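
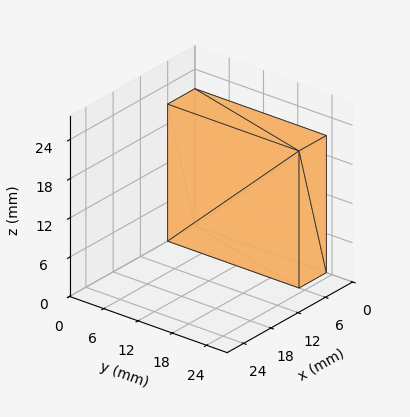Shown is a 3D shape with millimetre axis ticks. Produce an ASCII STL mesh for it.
Reading the render: the shape is a rectangular box, roughly 6 × 23 mm footprint and 21 mm tall (dimensions read to the nearest mm from the axis ticks). For the STL, each face is triangulated and given an outward normal.

solid part
  facet normal 0.0000 0.0000 -1.0000
    outer loop
      vertex 6.0 23.0 0.0
      vertex 6.0 0.0 0.0
      vertex 0.0 0.0 0.0
    endloop
  endfacet
  facet normal 0.0000 0.0000 -1.0000
    outer loop
      vertex 0.0 23.0 0.0
      vertex 6.0 23.0 0.0
      vertex 0.0 0.0 0.0
    endloop
  endfacet
  facet normal 0.0000 0.0000 1.0000
    outer loop
      vertex 0.0 0.0 21.0
      vertex 6.0 0.0 21.0
      vertex 6.0 23.0 21.0
    endloop
  endfacet
  facet normal 0.0000 0.0000 1.0000
    outer loop
      vertex 0.0 0.0 21.0
      vertex 6.0 23.0 21.0
      vertex 0.0 23.0 21.0
    endloop
  endfacet
  facet normal 0.0000 -1.0000 0.0000
    outer loop
      vertex 0.0 0.0 0.0
      vertex 6.0 0.0 0.0
      vertex 6.0 0.0 21.0
    endloop
  endfacet
  facet normal 0.0000 -1.0000 0.0000
    outer loop
      vertex 0.0 0.0 0.0
      vertex 6.0 0.0 21.0
      vertex 0.0 0.0 21.0
    endloop
  endfacet
  facet normal 0.0000 1.0000 0.0000
    outer loop
      vertex 6.0 23.0 21.0
      vertex 6.0 23.0 0.0
      vertex 0.0 23.0 0.0
    endloop
  endfacet
  facet normal 0.0000 1.0000 0.0000
    outer loop
      vertex 0.0 23.0 21.0
      vertex 6.0 23.0 21.0
      vertex 0.0 23.0 0.0
    endloop
  endfacet
  facet normal -1.0000 0.0000 0.0000
    outer loop
      vertex 0.0 23.0 21.0
      vertex 0.0 23.0 0.0
      vertex 0.0 0.0 0.0
    endloop
  endfacet
  facet normal -1.0000 0.0000 0.0000
    outer loop
      vertex 0.0 0.0 21.0
      vertex 0.0 23.0 21.0
      vertex 0.0 0.0 0.0
    endloop
  endfacet
  facet normal 1.0000 0.0000 0.0000
    outer loop
      vertex 6.0 0.0 0.0
      vertex 6.0 23.0 0.0
      vertex 6.0 23.0 21.0
    endloop
  endfacet
  facet normal 1.0000 0.0000 0.0000
    outer loop
      vertex 6.0 0.0 0.0
      vertex 6.0 23.0 21.0
      vertex 6.0 0.0 21.0
    endloop
  endfacet
endsolid part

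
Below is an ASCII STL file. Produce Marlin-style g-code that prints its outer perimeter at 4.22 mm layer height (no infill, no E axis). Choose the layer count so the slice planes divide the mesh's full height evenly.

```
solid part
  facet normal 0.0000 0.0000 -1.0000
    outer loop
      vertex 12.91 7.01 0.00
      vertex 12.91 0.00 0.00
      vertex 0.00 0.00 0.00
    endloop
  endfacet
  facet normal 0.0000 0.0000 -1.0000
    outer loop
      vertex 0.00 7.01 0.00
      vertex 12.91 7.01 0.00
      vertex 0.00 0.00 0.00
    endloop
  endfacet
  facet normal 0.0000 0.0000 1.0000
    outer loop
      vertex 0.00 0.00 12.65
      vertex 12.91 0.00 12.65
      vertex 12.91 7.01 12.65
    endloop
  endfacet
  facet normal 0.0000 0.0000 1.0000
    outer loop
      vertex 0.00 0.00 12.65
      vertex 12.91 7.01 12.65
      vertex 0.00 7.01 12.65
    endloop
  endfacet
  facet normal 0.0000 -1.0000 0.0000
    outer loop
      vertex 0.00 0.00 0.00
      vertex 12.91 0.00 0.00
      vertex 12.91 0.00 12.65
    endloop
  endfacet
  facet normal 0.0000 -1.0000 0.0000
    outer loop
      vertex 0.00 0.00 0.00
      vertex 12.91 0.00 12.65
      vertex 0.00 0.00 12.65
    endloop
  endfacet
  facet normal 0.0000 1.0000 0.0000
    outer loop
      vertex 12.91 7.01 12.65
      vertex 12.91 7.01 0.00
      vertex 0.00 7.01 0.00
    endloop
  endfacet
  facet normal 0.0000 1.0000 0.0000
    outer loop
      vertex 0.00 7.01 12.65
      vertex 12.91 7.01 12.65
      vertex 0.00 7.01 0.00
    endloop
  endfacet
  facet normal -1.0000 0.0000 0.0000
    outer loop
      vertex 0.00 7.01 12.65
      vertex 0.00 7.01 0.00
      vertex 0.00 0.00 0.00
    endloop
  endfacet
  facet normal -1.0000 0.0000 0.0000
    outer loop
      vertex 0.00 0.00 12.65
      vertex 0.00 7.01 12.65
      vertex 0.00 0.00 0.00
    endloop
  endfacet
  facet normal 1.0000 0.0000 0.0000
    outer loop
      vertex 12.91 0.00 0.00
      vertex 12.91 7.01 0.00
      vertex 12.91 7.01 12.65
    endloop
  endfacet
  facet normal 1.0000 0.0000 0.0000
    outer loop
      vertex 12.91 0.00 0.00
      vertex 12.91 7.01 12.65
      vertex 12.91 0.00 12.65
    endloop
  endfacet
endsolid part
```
; perimeter-only toolpath
G21 ; units = mm
G90 ; absolute positioning
G28 ; home
; layer 1
G0 Z4.22
G0 X0.00 Y0.00
G1 X12.91 Y0.00
G1 X12.91 Y7.01
G1 X0.00 Y7.01
G1 X0.00 Y0.00
; layer 2
G0 Z8.43
G0 X0.00 Y0.00
G1 X12.91 Y0.00
G1 X12.91 Y7.01
G1 X0.00 Y7.01
G1 X0.00 Y0.00
; layer 3
G0 Z12.65
G0 X0.00 Y0.00
G1 X12.91 Y0.00
G1 X12.91 Y7.01
G1 X0.00 Y7.01
G1 X0.00 Y0.00
M2 ; end

The solid is a rectangular box, roughly 12.9 × 7.01 mm footprint and 12.7 mm tall. Slicing at Δz = 4.22 mm — 3 equal slices spanning the solid's height, so layer i sits at z = i·h/3 — gives 3 non-empty perimeters. Each is a 4-segment closed polygon; G0 lifts to the layer z and rapids to the start vertex, then G1 traces the edges.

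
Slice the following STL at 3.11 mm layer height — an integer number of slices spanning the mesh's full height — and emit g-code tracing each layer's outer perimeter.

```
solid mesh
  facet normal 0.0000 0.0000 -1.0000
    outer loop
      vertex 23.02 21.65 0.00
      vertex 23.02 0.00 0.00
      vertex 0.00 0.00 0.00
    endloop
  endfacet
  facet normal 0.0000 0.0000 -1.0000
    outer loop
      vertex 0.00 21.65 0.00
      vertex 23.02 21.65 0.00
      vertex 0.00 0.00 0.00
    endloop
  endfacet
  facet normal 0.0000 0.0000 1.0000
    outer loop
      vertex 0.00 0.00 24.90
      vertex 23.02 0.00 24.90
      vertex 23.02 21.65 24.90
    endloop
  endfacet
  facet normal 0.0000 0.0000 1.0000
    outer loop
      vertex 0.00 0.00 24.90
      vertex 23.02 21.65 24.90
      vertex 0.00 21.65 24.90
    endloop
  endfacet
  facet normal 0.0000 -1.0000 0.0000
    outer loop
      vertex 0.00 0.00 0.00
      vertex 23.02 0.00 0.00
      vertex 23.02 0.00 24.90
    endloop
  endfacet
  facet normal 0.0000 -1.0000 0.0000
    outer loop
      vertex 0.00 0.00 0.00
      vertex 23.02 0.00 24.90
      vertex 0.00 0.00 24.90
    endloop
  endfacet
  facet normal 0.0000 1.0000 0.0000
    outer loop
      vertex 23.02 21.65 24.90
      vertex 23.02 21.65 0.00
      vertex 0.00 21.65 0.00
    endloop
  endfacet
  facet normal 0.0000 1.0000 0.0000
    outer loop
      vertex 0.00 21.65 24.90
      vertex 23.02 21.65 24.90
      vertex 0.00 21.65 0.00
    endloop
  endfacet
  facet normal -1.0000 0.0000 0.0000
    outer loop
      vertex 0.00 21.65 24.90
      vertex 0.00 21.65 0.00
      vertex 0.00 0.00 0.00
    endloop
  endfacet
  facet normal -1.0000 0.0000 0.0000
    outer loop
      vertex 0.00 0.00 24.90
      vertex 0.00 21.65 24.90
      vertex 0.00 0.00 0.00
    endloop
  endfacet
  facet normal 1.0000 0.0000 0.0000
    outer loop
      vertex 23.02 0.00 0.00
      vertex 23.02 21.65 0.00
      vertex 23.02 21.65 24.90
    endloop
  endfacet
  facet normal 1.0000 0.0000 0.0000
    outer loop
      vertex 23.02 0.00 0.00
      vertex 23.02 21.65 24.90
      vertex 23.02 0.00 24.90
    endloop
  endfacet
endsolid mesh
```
; perimeter-only toolpath
G21 ; units = mm
G90 ; absolute positioning
G28 ; home
; layer 1
G0 Z3.11
G0 X0.00 Y0.00
G1 X23.02 Y0.00
G1 X23.02 Y21.65
G1 X0.00 Y21.65
G1 X0.00 Y0.00
; layer 2
G0 Z6.22
G0 X0.00 Y0.00
G1 X23.02 Y0.00
G1 X23.02 Y21.65
G1 X0.00 Y21.65
G1 X0.00 Y0.00
; layer 3
G0 Z9.34
G0 X0.00 Y0.00
G1 X23.02 Y0.00
G1 X23.02 Y21.65
G1 X0.00 Y21.65
G1 X0.00 Y0.00
; layer 4
G0 Z12.45
G0 X0.00 Y0.00
G1 X23.02 Y0.00
G1 X23.02 Y21.65
G1 X0.00 Y21.65
G1 X0.00 Y0.00
; layer 5
G0 Z15.56
G0 X0.00 Y0.00
G1 X23.02 Y0.00
G1 X23.02 Y21.65
G1 X0.00 Y21.65
G1 X0.00 Y0.00
; layer 6
G0 Z18.67
G0 X0.00 Y0.00
G1 X23.02 Y0.00
G1 X23.02 Y21.65
G1 X0.00 Y21.65
G1 X0.00 Y0.00
; layer 7
G0 Z21.79
G0 X0.00 Y0.00
G1 X23.02 Y0.00
G1 X23.02 Y21.65
G1 X0.00 Y21.65
G1 X0.00 Y0.00
; layer 8
G0 Z24.90
G0 X0.00 Y0.00
G1 X23.02 Y0.00
G1 X23.02 Y21.65
G1 X0.00 Y21.65
G1 X0.00 Y0.00
M2 ; end

The solid is a rectangular box, roughly 23 × 21.6 mm footprint and 24.9 mm tall. Slicing at Δz = 3.11 mm — 8 equal slices spanning the solid's height, so layer i sits at z = i·h/8 — gives 8 non-empty perimeters. Each is a 4-segment closed polygon; G0 lifts to the layer z and rapids to the start vertex, then G1 traces the edges.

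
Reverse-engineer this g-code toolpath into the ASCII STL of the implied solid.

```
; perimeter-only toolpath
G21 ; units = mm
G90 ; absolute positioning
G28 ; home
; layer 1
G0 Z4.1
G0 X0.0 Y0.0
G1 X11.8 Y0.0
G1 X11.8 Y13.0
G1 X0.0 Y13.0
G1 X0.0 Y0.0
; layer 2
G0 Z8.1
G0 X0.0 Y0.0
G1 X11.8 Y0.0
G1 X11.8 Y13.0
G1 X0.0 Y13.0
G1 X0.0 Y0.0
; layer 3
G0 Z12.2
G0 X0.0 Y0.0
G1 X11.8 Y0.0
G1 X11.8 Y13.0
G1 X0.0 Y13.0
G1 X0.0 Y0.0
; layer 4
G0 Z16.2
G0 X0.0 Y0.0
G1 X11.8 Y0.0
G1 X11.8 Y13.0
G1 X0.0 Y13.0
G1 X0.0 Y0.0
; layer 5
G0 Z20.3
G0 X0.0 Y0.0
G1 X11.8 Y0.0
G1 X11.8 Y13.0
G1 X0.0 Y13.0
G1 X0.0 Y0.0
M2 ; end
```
solid part
  facet normal 0.0000 0.0000 -1.0000
    outer loop
      vertex 11.8 13.0 0.0
      vertex 11.8 0.0 0.0
      vertex 0.0 0.0 0.0
    endloop
  endfacet
  facet normal 0.0000 0.0000 -1.0000
    outer loop
      vertex 0.0 13.0 0.0
      vertex 11.8 13.0 0.0
      vertex 0.0 0.0 0.0
    endloop
  endfacet
  facet normal 0.0000 0.0000 1.0000
    outer loop
      vertex 0.0 0.0 20.3
      vertex 11.8 0.0 20.3
      vertex 11.8 13.0 20.3
    endloop
  endfacet
  facet normal 0.0000 0.0000 1.0000
    outer loop
      vertex 0.0 0.0 20.3
      vertex 11.8 13.0 20.3
      vertex 0.0 13.0 20.3
    endloop
  endfacet
  facet normal 0.0000 -1.0000 0.0000
    outer loop
      vertex 0.0 0.0 0.0
      vertex 11.8 0.0 0.0
      vertex 11.8 0.0 20.3
    endloop
  endfacet
  facet normal 0.0000 -1.0000 0.0000
    outer loop
      vertex 0.0 0.0 0.0
      vertex 11.8 0.0 20.3
      vertex 0.0 0.0 20.3
    endloop
  endfacet
  facet normal 0.0000 1.0000 0.0000
    outer loop
      vertex 11.8 13.0 20.3
      vertex 11.8 13.0 0.0
      vertex 0.0 13.0 0.0
    endloop
  endfacet
  facet normal 0.0000 1.0000 0.0000
    outer loop
      vertex 0.0 13.0 20.3
      vertex 11.8 13.0 20.3
      vertex 0.0 13.0 0.0
    endloop
  endfacet
  facet normal -1.0000 0.0000 0.0000
    outer loop
      vertex 0.0 13.0 20.3
      vertex 0.0 13.0 0.0
      vertex 0.0 0.0 0.0
    endloop
  endfacet
  facet normal -1.0000 0.0000 0.0000
    outer loop
      vertex 0.0 0.0 20.3
      vertex 0.0 13.0 20.3
      vertex 0.0 0.0 0.0
    endloop
  endfacet
  facet normal 1.0000 0.0000 0.0000
    outer loop
      vertex 11.8 0.0 0.0
      vertex 11.8 13.0 0.0
      vertex 11.8 13.0 20.3
    endloop
  endfacet
  facet normal 1.0000 0.0000 0.0000
    outer loop
      vertex 11.8 0.0 0.0
      vertex 11.8 13.0 20.3
      vertex 11.8 0.0 20.3
    endloop
  endfacet
endsolid part

The G0 Z moves step by Δz≈4.1 mm. Every layer's G1 loop is the same polygon, so the solid is a straight extrusion of it from z=0 to z≈20.3. Closing with flat bottom and top caps and triangulating gives 12 facets — a rectangular box, roughly 11.8 × 13 mm footprint and 20.3 mm tall.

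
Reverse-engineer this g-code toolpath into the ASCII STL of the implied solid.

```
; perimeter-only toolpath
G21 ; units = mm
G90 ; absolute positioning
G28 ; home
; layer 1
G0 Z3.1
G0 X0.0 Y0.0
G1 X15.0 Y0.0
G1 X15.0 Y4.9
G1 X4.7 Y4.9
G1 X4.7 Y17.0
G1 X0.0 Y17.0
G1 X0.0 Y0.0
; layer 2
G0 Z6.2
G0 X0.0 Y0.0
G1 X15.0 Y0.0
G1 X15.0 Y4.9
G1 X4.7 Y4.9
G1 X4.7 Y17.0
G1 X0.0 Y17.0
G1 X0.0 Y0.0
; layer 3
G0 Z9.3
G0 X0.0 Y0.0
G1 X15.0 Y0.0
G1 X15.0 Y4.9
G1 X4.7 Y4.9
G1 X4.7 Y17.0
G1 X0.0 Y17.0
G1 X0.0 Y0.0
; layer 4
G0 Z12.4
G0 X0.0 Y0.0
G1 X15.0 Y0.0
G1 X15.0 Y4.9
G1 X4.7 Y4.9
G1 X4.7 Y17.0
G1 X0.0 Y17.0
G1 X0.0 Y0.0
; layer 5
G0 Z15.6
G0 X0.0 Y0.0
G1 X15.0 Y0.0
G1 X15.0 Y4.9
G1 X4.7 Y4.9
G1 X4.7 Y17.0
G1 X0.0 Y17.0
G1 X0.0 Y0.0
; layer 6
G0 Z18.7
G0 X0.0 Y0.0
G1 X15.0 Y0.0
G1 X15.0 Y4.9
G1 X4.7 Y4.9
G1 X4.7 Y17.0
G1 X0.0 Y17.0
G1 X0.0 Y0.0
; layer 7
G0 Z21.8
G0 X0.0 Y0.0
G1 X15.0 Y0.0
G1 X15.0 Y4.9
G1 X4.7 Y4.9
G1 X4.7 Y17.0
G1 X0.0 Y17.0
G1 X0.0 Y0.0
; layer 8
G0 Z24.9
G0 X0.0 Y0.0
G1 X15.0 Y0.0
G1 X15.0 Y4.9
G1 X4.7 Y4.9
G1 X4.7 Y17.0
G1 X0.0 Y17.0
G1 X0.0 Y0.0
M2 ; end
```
solid part
  facet normal 0.0000 0.0000 -1.0000
    outer loop
      vertex 15.0 4.9 0.0
      vertex 15.0 0.0 0.0
      vertex 0.0 0.0 0.0
    endloop
  endfacet
  facet normal 0.0000 0.0000 -1.0000
    outer loop
      vertex 4.7 4.9 0.0
      vertex 15.0 4.9 0.0
      vertex 0.0 0.0 0.0
    endloop
  endfacet
  facet normal 0.0000 0.0000 -1.0000
    outer loop
      vertex 4.7 17.0 0.0
      vertex 4.7 4.9 0.0
      vertex 0.0 0.0 0.0
    endloop
  endfacet
  facet normal 0.0000 0.0000 -1.0000
    outer loop
      vertex 0.0 17.0 0.0
      vertex 4.7 17.0 0.0
      vertex 0.0 0.0 0.0
    endloop
  endfacet
  facet normal 0.0000 0.0000 1.0000
    outer loop
      vertex 0.0 0.0 24.9
      vertex 15.0 0.0 24.9
      vertex 15.0 4.9 24.9
    endloop
  endfacet
  facet normal 0.0000 0.0000 1.0000
    outer loop
      vertex 0.0 0.0 24.9
      vertex 15.0 4.9 24.9
      vertex 4.7 4.9 24.9
    endloop
  endfacet
  facet normal 0.0000 0.0000 1.0000
    outer loop
      vertex 0.0 0.0 24.9
      vertex 4.7 4.9 24.9
      vertex 4.7 17.0 24.9
    endloop
  endfacet
  facet normal 0.0000 0.0000 1.0000
    outer loop
      vertex 0.0 0.0 24.9
      vertex 4.7 17.0 24.9
      vertex 0.0 17.0 24.9
    endloop
  endfacet
  facet normal 0.0000 -1.0000 0.0000
    outer loop
      vertex 0.0 0.0 0.0
      vertex 15.0 0.0 0.0
      vertex 15.0 0.0 24.9
    endloop
  endfacet
  facet normal 0.0000 -1.0000 0.0000
    outer loop
      vertex 0.0 0.0 0.0
      vertex 15.0 0.0 24.9
      vertex 0.0 0.0 24.9
    endloop
  endfacet
  facet normal 1.0000 0.0000 0.0000
    outer loop
      vertex 15.0 0.0 0.0
      vertex 15.0 4.9 0.0
      vertex 15.0 4.9 24.9
    endloop
  endfacet
  facet normal 1.0000 0.0000 0.0000
    outer loop
      vertex 15.0 0.0 0.0
      vertex 15.0 4.9 24.9
      vertex 15.0 0.0 24.9
    endloop
  endfacet
  facet normal 0.0000 1.0000 0.0000
    outer loop
      vertex 15.0 4.9 0.0
      vertex 4.7 4.9 0.0
      vertex 4.7 4.9 24.9
    endloop
  endfacet
  facet normal 0.0000 1.0000 0.0000
    outer loop
      vertex 15.0 4.9 0.0
      vertex 4.7 4.9 24.9
      vertex 15.0 4.9 24.9
    endloop
  endfacet
  facet normal 1.0000 0.0000 0.0000
    outer loop
      vertex 4.7 4.9 0.0
      vertex 4.7 17.0 0.0
      vertex 4.7 17.0 24.9
    endloop
  endfacet
  facet normal 1.0000 0.0000 0.0000
    outer loop
      vertex 4.7 4.9 0.0
      vertex 4.7 17.0 24.9
      vertex 4.7 4.9 24.9
    endloop
  endfacet
  facet normal 0.0000 1.0000 0.0000
    outer loop
      vertex 4.7 17.0 0.0
      vertex 0.0 17.0 0.0
      vertex 0.0 17.0 24.9
    endloop
  endfacet
  facet normal 0.0000 1.0000 0.0000
    outer loop
      vertex 4.7 17.0 0.0
      vertex 0.0 17.0 24.9
      vertex 4.7 17.0 24.9
    endloop
  endfacet
  facet normal -1.0000 0.0000 0.0000
    outer loop
      vertex 0.0 17.0 0.0
      vertex 0.0 0.0 0.0
      vertex 0.0 0.0 24.9
    endloop
  endfacet
  facet normal -1.0000 0.0000 0.0000
    outer loop
      vertex 0.0 17.0 0.0
      vertex 0.0 0.0 24.9
      vertex 0.0 17.0 24.9
    endloop
  endfacet
endsolid part

The G0 Z moves step by Δz≈3.1 mm. Every layer's G1 loop is the same polygon, so the solid is a straight extrusion of it from z=0 to z≈24.9. Closing with flat bottom and top caps and triangulating gives 20 facets — an L-shaped prism: outer 15 × 17 mm, arm thicknesses ≈ 4.9 mm (horizontal) and 4.7 mm (vertical), extruded 24.9 mm in z.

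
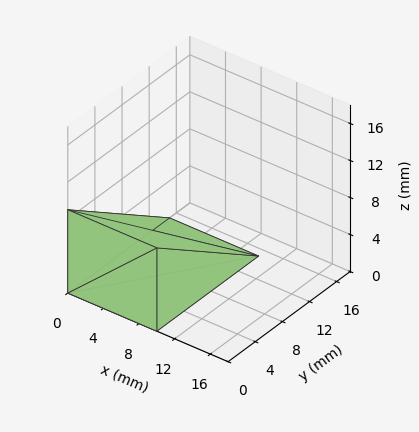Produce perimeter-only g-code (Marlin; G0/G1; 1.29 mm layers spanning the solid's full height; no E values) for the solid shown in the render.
Reading the render: the shape is a wedge (ramp): 10 × 15 mm base, rising to 9 mm along the y=0 edge and sloping linearly to z=0 at y=15 (dimensions read to the nearest mm from the axis ticks). For the g-code, the solid's height is divided into equal slices at the stated Δz and each level perimeter traced with G1 moves after a G0 lift.

; perimeter-only toolpath
G21 ; units = mm
G90 ; absolute positioning
G28 ; home
; layer 1
G0 Z1.29
G0 X0.00 Y0.00
G1 X10.00 Y0.00
G1 X10.00 Y12.86
G1 X0.00 Y12.86
G1 X0.00 Y0.00
; layer 2
G0 Z2.57
G0 X0.00 Y0.00
G1 X10.00 Y0.00
G1 X10.00 Y10.71
G1 X0.00 Y10.71
G1 X0.00 Y0.00
; layer 3
G0 Z3.86
G0 X0.00 Y0.00
G1 X10.00 Y0.00
G1 X10.00 Y8.57
G1 X0.00 Y8.57
G1 X0.00 Y0.00
; layer 4
G0 Z5.14
G0 X0.00 Y0.00
G1 X10.00 Y0.00
G1 X10.00 Y6.43
G1 X0.00 Y6.43
G1 X0.00 Y0.00
; layer 5
G0 Z6.43
G0 X0.00 Y0.00
G1 X10.00 Y0.00
G1 X10.00 Y4.29
G1 X0.00 Y4.29
G1 X0.00 Y0.00
; layer 6
G0 Z7.71
G0 X0.00 Y0.00
G1 X10.00 Y0.00
G1 X10.00 Y2.14
G1 X0.00 Y2.14
G1 X0.00 Y0.00
M2 ; end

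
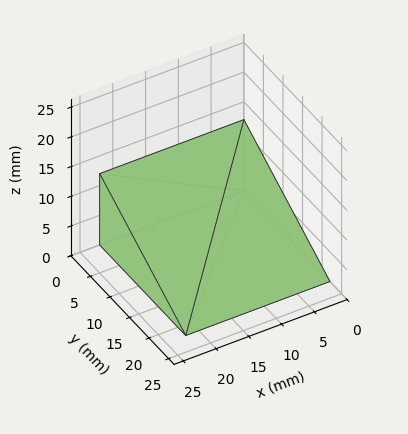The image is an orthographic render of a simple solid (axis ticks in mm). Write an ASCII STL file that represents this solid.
Reading the render: the shape is a wedge (ramp): 22 × 22 mm base, rising to 12 mm along the y=0 edge and sloping linearly to z=0 at y=22 (dimensions read to the nearest mm from the axis ticks). For the STL, each face is triangulated and given an outward normal.

solid part
  facet normal 0.0000 0.0000 -1.0000
    outer loop
      vertex 22.0 22.0 0.0
      vertex 22.0 0.0 0.0
      vertex 0.0 0.0 0.0
    endloop
  endfacet
  facet normal 0.0000 0.0000 -1.0000
    outer loop
      vertex 0.0 22.0 0.0
      vertex 22.0 22.0 0.0
      vertex 0.0 0.0 0.0
    endloop
  endfacet
  facet normal 0.0000 -1.0000 0.0000
    outer loop
      vertex 0.0 0.0 0.0
      vertex 22.0 0.0 0.0
      vertex 22.0 0.0 12.0
    endloop
  endfacet
  facet normal 0.0000 -1.0000 0.0000
    outer loop
      vertex 0.0 0.0 0.0
      vertex 22.0 0.0 12.0
      vertex 0.0 0.0 12.0
    endloop
  endfacet
  facet normal 0.0000 0.4789 0.8779
    outer loop
      vertex 0.0 0.0 12.0
      vertex 22.0 0.0 12.0
      vertex 22.0 22.0 0.0
    endloop
  endfacet
  facet normal 0.0000 0.4789 0.8779
    outer loop
      vertex 0.0 0.0 12.0
      vertex 22.0 22.0 0.0
      vertex 0.0 22.0 0.0
    endloop
  endfacet
  facet normal -1.0000 0.0000 0.0000
    outer loop
      vertex 0.0 0.0 12.0
      vertex 0.0 22.0 0.0
      vertex 0.0 0.0 0.0
    endloop
  endfacet
  facet normal 1.0000 0.0000 0.0000
    outer loop
      vertex 22.0 0.0 0.0
      vertex 22.0 22.0 0.0
      vertex 22.0 0.0 12.0
    endloop
  endfacet
endsolid part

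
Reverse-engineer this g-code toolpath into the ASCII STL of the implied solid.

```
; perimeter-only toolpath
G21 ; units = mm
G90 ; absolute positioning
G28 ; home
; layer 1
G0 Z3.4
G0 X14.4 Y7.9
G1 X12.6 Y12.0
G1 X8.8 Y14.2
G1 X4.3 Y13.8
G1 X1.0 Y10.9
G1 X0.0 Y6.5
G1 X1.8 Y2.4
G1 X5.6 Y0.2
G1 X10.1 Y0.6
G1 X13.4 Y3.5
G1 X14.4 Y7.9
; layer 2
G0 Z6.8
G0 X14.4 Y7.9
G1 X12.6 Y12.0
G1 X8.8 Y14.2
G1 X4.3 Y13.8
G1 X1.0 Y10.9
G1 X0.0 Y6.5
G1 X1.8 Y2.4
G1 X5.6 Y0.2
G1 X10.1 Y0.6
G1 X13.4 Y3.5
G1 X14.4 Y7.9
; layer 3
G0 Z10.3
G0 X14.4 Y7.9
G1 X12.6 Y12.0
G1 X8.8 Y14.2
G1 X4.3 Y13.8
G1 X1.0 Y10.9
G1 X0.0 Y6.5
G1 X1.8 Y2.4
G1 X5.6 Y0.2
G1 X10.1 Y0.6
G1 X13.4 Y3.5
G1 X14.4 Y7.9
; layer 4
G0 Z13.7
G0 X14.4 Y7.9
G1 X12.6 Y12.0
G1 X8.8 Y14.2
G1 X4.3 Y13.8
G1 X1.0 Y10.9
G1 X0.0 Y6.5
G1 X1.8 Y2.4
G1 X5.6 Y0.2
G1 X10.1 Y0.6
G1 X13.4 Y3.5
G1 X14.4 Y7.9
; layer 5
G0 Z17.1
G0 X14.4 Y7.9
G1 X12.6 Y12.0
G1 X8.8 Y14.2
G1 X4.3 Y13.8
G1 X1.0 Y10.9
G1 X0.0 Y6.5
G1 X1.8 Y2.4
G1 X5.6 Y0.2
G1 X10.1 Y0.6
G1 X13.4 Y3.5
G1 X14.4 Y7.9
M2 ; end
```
solid part
  facet normal 0.0000 0.0000 -1.0000
    outer loop
      vertex 8.8 14.2 0.0
      vertex 12.6 12.0 0.0
      vertex 14.4 7.9 0.0
    endloop
  endfacet
  facet normal 0.0000 0.0000 -1.0000
    outer loop
      vertex 4.3 13.8 0.0
      vertex 8.8 14.2 0.0
      vertex 14.4 7.9 0.0
    endloop
  endfacet
  facet normal 0.0000 0.0000 -1.0000
    outer loop
      vertex 1.0 10.9 0.0
      vertex 4.3 13.8 0.0
      vertex 14.4 7.9 0.0
    endloop
  endfacet
  facet normal 0.0000 0.0000 -1.0000
    outer loop
      vertex 0.0 6.5 0.0
      vertex 1.0 10.9 0.0
      vertex 14.4 7.9 0.0
    endloop
  endfacet
  facet normal 0.0000 0.0000 -1.0000
    outer loop
      vertex 1.8 2.4 0.0
      vertex 0.0 6.5 0.0
      vertex 14.4 7.9 0.0
    endloop
  endfacet
  facet normal 0.0000 0.0000 -1.0000
    outer loop
      vertex 5.6 0.2 0.0
      vertex 1.8 2.4 0.0
      vertex 14.4 7.9 0.0
    endloop
  endfacet
  facet normal 0.0000 0.0000 -1.0000
    outer loop
      vertex 10.1 0.6 0.0
      vertex 5.6 0.2 0.0
      vertex 14.4 7.9 0.0
    endloop
  endfacet
  facet normal 0.0000 0.0000 -1.0000
    outer loop
      vertex 13.4 3.5 0.0
      vertex 10.1 0.6 0.0
      vertex 14.4 7.9 0.0
    endloop
  endfacet
  facet normal 0.0000 0.0000 1.0000
    outer loop
      vertex 14.4 7.9 17.1
      vertex 12.6 12.0 17.1
      vertex 8.8 14.2 17.1
    endloop
  endfacet
  facet normal 0.0000 0.0000 1.0000
    outer loop
      vertex 14.4 7.9 17.1
      vertex 8.8 14.2 17.1
      vertex 4.3 13.8 17.1
    endloop
  endfacet
  facet normal 0.0000 0.0000 1.0000
    outer loop
      vertex 14.4 7.9 17.1
      vertex 4.3 13.8 17.1
      vertex 1.0 10.9 17.1
    endloop
  endfacet
  facet normal 0.0000 0.0000 1.0000
    outer loop
      vertex 14.4 7.9 17.1
      vertex 1.0 10.9 17.1
      vertex 0.0 6.5 17.1
    endloop
  endfacet
  facet normal 0.0000 0.0000 1.0000
    outer loop
      vertex 14.4 7.9 17.1
      vertex 0.0 6.5 17.1
      vertex 1.8 2.4 17.1
    endloop
  endfacet
  facet normal 0.0000 0.0000 1.0000
    outer loop
      vertex 14.4 7.9 17.1
      vertex 1.8 2.4 17.1
      vertex 5.6 0.2 17.1
    endloop
  endfacet
  facet normal 0.0000 0.0000 1.0000
    outer loop
      vertex 14.4 7.9 17.1
      vertex 5.6 0.2 17.1
      vertex 10.1 0.6 17.1
    endloop
  endfacet
  facet normal 0.0000 0.0000 1.0000
    outer loop
      vertex 14.4 7.9 17.1
      vertex 10.1 0.6 17.1
      vertex 13.4 3.5 17.1
    endloop
  endfacet
  facet normal 0.9156 0.4020 0.0000
    outer loop
      vertex 14.4 7.9 0.0
      vertex 12.6 12.0 0.0
      vertex 12.6 12.0 17.1
    endloop
  endfacet
  facet normal 0.9156 0.4020 0.0000
    outer loop
      vertex 14.4 7.9 0.0
      vertex 12.6 12.0 17.1
      vertex 14.4 7.9 17.1
    endloop
  endfacet
  facet normal 0.5010 0.8654 0.0000
    outer loop
      vertex 12.6 12.0 0.0
      vertex 8.8 14.2 0.0
      vertex 8.8 14.2 17.1
    endloop
  endfacet
  facet normal 0.5010 0.8654 0.0000
    outer loop
      vertex 12.6 12.0 0.0
      vertex 8.8 14.2 17.1
      vertex 12.6 12.0 17.1
    endloop
  endfacet
  facet normal -0.0885 0.9961 0.0000
    outer loop
      vertex 8.8 14.2 0.0
      vertex 4.3 13.8 0.0
      vertex 4.3 13.8 17.1
    endloop
  endfacet
  facet normal -0.0885 0.9961 0.0000
    outer loop
      vertex 8.8 14.2 0.0
      vertex 4.3 13.8 17.1
      vertex 8.8 14.2 17.1
    endloop
  endfacet
  facet normal -0.6601 0.7512 0.0000
    outer loop
      vertex 4.3 13.8 0.0
      vertex 1.0 10.9 0.0
      vertex 1.0 10.9 17.1
    endloop
  endfacet
  facet normal -0.6601 0.7512 0.0000
    outer loop
      vertex 4.3 13.8 0.0
      vertex 1.0 10.9 17.1
      vertex 4.3 13.8 17.1
    endloop
  endfacet
  facet normal -0.9751 0.2216 0.0000
    outer loop
      vertex 1.0 10.9 0.0
      vertex 0.0 6.5 0.0
      vertex 0.0 6.5 17.1
    endloop
  endfacet
  facet normal -0.9751 0.2216 0.0000
    outer loop
      vertex 1.0 10.9 0.0
      vertex 0.0 6.5 17.1
      vertex 1.0 10.9 17.1
    endloop
  endfacet
  facet normal -0.9156 -0.4020 0.0000
    outer loop
      vertex 0.0 6.5 0.0
      vertex 1.8 2.4 0.0
      vertex 1.8 2.4 17.1
    endloop
  endfacet
  facet normal -0.9156 -0.4020 0.0000
    outer loop
      vertex 0.0 6.5 0.0
      vertex 1.8 2.4 17.1
      vertex 0.0 6.5 17.1
    endloop
  endfacet
  facet normal -0.5010 -0.8654 0.0000
    outer loop
      vertex 1.8 2.4 0.0
      vertex 5.6 0.2 0.0
      vertex 5.6 0.2 17.1
    endloop
  endfacet
  facet normal -0.5010 -0.8654 0.0000
    outer loop
      vertex 1.8 2.4 0.0
      vertex 5.6 0.2 17.1
      vertex 1.8 2.4 17.1
    endloop
  endfacet
  facet normal 0.0885 -0.9961 0.0000
    outer loop
      vertex 5.6 0.2 0.0
      vertex 10.1 0.6 0.0
      vertex 10.1 0.6 17.1
    endloop
  endfacet
  facet normal 0.0885 -0.9961 0.0000
    outer loop
      vertex 5.6 0.2 0.0
      vertex 10.1 0.6 17.1
      vertex 5.6 0.2 17.1
    endloop
  endfacet
  facet normal 0.6601 -0.7512 0.0000
    outer loop
      vertex 10.1 0.6 0.0
      vertex 13.4 3.5 0.0
      vertex 13.4 3.5 17.1
    endloop
  endfacet
  facet normal 0.6601 -0.7512 0.0000
    outer loop
      vertex 10.1 0.6 0.0
      vertex 13.4 3.5 17.1
      vertex 10.1 0.6 17.1
    endloop
  endfacet
  facet normal 0.9751 -0.2216 0.0000
    outer loop
      vertex 13.4 3.5 0.0
      vertex 14.4 7.9 0.0
      vertex 14.4 7.9 17.1
    endloop
  endfacet
  facet normal 0.9751 -0.2216 0.0000
    outer loop
      vertex 13.4 3.5 0.0
      vertex 14.4 7.9 17.1
      vertex 13.4 3.5 17.1
    endloop
  endfacet
endsolid part

The G0 Z moves step by Δz≈3.4 mm. Every layer's G1 loop is the same polygon, so the solid is a straight extrusion of it from z=0 to z≈17.1. Closing with flat bottom and top caps and triangulating gives 36 facets — a regular 10-sided prism (a cylinder approximated with 10 flat sides), circumscribed radius ≈ 7.2 mm, height ≈ 17.1 mm.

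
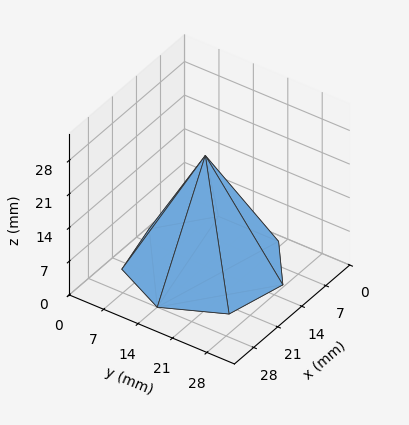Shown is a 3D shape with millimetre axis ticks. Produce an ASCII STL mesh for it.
Reading the render: the shape is a regular 7-sided pyramid, base circumscribed radius ≈ 14 mm, apex at z ≈ 23 mm (dimensions read to the nearest mm from the axis ticks). For the STL, each face is triangulated and given an outward normal.

solid part
  facet normal 0.0000 0.0000 -1.0000
    outer loop
      vertex 10.9 27.6 0.0
      vertex 22.7 24.9 0.0
      vertex 28.0 14.0 0.0
    endloop
  endfacet
  facet normal 0.0000 0.0000 -1.0000
    outer loop
      vertex 1.4 20.1 0.0
      vertex 10.9 27.6 0.0
      vertex 28.0 14.0 0.0
    endloop
  endfacet
  facet normal 0.0000 0.0000 -1.0000
    outer loop
      vertex 1.4 7.9 0.0
      vertex 1.4 20.1 0.0
      vertex 28.0 14.0 0.0
    endloop
  endfacet
  facet normal 0.0000 0.0000 -1.0000
    outer loop
      vertex 10.9 0.4 0.0
      vertex 1.4 7.9 0.0
      vertex 28.0 14.0 0.0
    endloop
  endfacet
  facet normal 0.0000 0.0000 -1.0000
    outer loop
      vertex 22.7 3.1 0.0
      vertex 10.9 0.4 0.0
      vertex 28.0 14.0 0.0
    endloop
  endfacet
  facet normal 0.7889 0.3836 0.4802
    outer loop
      vertex 28.0 14.0 0.0
      vertex 22.7 24.9 0.0
      vertex 14.0 14.0 23.0
    endloop
  endfacet
  facet normal 0.1957 0.8555 0.4795
    outer loop
      vertex 22.7 24.9 0.0
      vertex 10.9 27.6 0.0
      vertex 14.0 14.0 23.0
    endloop
  endfacet
  facet normal -0.5435 0.6884 0.4803
    outer loop
      vertex 10.9 27.6 0.0
      vertex 1.4 20.1 0.0
      vertex 14.0 14.0 23.0
    endloop
  endfacet
  facet normal -0.8770 0.0000 0.4805
    outer loop
      vertex 1.4 20.1 0.0
      vertex 1.4 7.9 0.0
      vertex 14.0 14.0 23.0
    endloop
  endfacet
  facet normal -0.5435 -0.6884 0.4803
    outer loop
      vertex 1.4 7.9 0.0
      vertex 10.9 0.4 0.0
      vertex 14.0 14.0 23.0
    endloop
  endfacet
  facet normal 0.1957 -0.8555 0.4795
    outer loop
      vertex 10.9 0.4 0.0
      vertex 22.7 3.1 0.0
      vertex 14.0 14.0 23.0
    endloop
  endfacet
  facet normal 0.7889 -0.3836 0.4802
    outer loop
      vertex 22.7 3.1 0.0
      vertex 28.0 14.0 0.0
      vertex 14.0 14.0 23.0
    endloop
  endfacet
endsolid part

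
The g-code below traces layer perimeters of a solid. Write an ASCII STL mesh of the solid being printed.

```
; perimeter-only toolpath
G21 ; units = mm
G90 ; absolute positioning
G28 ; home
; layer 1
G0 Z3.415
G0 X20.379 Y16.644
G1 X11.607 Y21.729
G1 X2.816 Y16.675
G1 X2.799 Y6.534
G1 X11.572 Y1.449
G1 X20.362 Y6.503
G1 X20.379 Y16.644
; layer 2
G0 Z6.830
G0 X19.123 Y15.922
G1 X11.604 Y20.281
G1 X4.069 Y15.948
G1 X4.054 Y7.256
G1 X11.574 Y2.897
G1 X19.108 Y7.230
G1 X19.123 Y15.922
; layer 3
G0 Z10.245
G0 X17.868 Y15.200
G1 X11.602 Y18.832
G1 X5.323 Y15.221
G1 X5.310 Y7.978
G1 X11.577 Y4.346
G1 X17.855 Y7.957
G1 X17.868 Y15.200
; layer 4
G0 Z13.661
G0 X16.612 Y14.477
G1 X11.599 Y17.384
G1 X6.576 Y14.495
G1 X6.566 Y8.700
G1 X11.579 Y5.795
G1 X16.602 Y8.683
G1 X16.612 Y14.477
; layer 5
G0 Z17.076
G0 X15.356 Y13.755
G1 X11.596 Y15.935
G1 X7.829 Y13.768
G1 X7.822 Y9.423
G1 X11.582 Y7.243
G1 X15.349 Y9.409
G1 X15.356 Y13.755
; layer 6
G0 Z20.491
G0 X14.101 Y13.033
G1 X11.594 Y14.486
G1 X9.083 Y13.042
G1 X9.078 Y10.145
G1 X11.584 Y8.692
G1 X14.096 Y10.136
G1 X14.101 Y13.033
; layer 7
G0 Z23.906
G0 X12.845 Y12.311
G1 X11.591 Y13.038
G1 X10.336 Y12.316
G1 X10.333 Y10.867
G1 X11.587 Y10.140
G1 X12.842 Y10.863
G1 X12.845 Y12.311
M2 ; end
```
solid part
  facet normal 0.0000 0.0000 -1.0000
    outer loop
      vertex 1.563 17.401 0.000
      vertex 11.609 23.178 0.000
      vertex 21.635 17.366 0.000
    endloop
  endfacet
  facet normal 0.0000 0.0000 -1.0000
    outer loop
      vertex 1.543 5.812 0.000
      vertex 1.563 17.401 0.000
      vertex 21.635 17.366 0.000
    endloop
  endfacet
  facet normal 0.0000 0.0000 -1.0000
    outer loop
      vertex 11.569 0.000 0.000
      vertex 1.543 5.812 0.000
      vertex 21.635 17.366 0.000
    endloop
  endfacet
  facet normal 0.0000 0.0000 -1.0000
    outer loop
      vertex 21.615 5.777 0.000
      vertex 11.569 0.000 0.000
      vertex 21.635 17.366 0.000
    endloop
  endfacet
  facet normal 0.4708 0.8121 0.3448
    outer loop
      vertex 21.635 17.366 0.000
      vertex 11.609 23.178 0.000
      vertex 11.589 11.589 27.321
    endloop
  endfacet
  facet normal -0.4679 0.8137 0.3448
    outer loop
      vertex 11.609 23.178 0.000
      vertex 1.563 17.401 0.000
      vertex 11.589 11.589 27.321
    endloop
  endfacet
  facet normal -0.9387 0.0016 0.3448
    outer loop
      vertex 1.563 17.401 0.000
      vertex 1.543 5.812 0.000
      vertex 11.589 11.589 27.321
    endloop
  endfacet
  facet normal -0.4708 -0.8121 0.3448
    outer loop
      vertex 1.543 5.812 0.000
      vertex 11.569 0.000 0.000
      vertex 11.589 11.589 27.321
    endloop
  endfacet
  facet normal 0.4679 -0.8137 0.3448
    outer loop
      vertex 11.569 0.000 0.000
      vertex 21.615 5.777 0.000
      vertex 11.589 11.589 27.321
    endloop
  endfacet
  facet normal 0.9387 -0.0016 0.3448
    outer loop
      vertex 21.615 5.777 0.000
      vertex 21.635 17.366 0.000
      vertex 11.589 11.589 27.321
    endloop
  endfacet
endsolid part

The G0 Z moves step by Δz≈3.415 mm. The G1 loops shrink linearly with z, so the solid tapers from its base footprint up to z≈27.3. Closing with a flat bottom cap and the tapered top and triangulating gives 10 facets — a regular 6-sided pyramid, base circumscribed radius ≈ 11.6 mm, apex at z ≈ 27.3 mm.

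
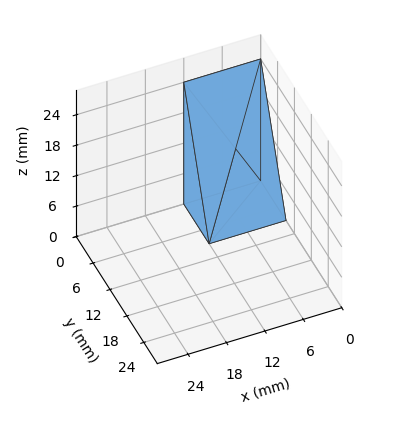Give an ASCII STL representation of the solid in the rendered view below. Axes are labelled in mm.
Reading the render: the shape is a wedge (ramp): 12 × 9 mm base, rising to 24 mm along the y=0 edge and sloping linearly to z=0 at y=9 (dimensions read to the nearest mm from the axis ticks). For the STL, each face is triangulated and given an outward normal.

solid part
  facet normal 0.0000 0.0000 -1.0000
    outer loop
      vertex 12.0 9.0 0.0
      vertex 12.0 0.0 0.0
      vertex 0.0 0.0 0.0
    endloop
  endfacet
  facet normal 0.0000 0.0000 -1.0000
    outer loop
      vertex 0.0 9.0 0.0
      vertex 12.0 9.0 0.0
      vertex 0.0 0.0 0.0
    endloop
  endfacet
  facet normal 0.0000 -1.0000 0.0000
    outer loop
      vertex 0.0 0.0 0.0
      vertex 12.0 0.0 0.0
      vertex 12.0 0.0 24.0
    endloop
  endfacet
  facet normal 0.0000 -1.0000 0.0000
    outer loop
      vertex 0.0 0.0 0.0
      vertex 12.0 0.0 24.0
      vertex 0.0 0.0 24.0
    endloop
  endfacet
  facet normal 0.0000 0.9363 0.3511
    outer loop
      vertex 0.0 0.0 24.0
      vertex 12.0 0.0 24.0
      vertex 12.0 9.0 0.0
    endloop
  endfacet
  facet normal 0.0000 0.9363 0.3511
    outer loop
      vertex 0.0 0.0 24.0
      vertex 12.0 9.0 0.0
      vertex 0.0 9.0 0.0
    endloop
  endfacet
  facet normal -1.0000 0.0000 0.0000
    outer loop
      vertex 0.0 0.0 24.0
      vertex 0.0 9.0 0.0
      vertex 0.0 0.0 0.0
    endloop
  endfacet
  facet normal 1.0000 0.0000 0.0000
    outer loop
      vertex 12.0 0.0 0.0
      vertex 12.0 9.0 0.0
      vertex 12.0 0.0 24.0
    endloop
  endfacet
endsolid part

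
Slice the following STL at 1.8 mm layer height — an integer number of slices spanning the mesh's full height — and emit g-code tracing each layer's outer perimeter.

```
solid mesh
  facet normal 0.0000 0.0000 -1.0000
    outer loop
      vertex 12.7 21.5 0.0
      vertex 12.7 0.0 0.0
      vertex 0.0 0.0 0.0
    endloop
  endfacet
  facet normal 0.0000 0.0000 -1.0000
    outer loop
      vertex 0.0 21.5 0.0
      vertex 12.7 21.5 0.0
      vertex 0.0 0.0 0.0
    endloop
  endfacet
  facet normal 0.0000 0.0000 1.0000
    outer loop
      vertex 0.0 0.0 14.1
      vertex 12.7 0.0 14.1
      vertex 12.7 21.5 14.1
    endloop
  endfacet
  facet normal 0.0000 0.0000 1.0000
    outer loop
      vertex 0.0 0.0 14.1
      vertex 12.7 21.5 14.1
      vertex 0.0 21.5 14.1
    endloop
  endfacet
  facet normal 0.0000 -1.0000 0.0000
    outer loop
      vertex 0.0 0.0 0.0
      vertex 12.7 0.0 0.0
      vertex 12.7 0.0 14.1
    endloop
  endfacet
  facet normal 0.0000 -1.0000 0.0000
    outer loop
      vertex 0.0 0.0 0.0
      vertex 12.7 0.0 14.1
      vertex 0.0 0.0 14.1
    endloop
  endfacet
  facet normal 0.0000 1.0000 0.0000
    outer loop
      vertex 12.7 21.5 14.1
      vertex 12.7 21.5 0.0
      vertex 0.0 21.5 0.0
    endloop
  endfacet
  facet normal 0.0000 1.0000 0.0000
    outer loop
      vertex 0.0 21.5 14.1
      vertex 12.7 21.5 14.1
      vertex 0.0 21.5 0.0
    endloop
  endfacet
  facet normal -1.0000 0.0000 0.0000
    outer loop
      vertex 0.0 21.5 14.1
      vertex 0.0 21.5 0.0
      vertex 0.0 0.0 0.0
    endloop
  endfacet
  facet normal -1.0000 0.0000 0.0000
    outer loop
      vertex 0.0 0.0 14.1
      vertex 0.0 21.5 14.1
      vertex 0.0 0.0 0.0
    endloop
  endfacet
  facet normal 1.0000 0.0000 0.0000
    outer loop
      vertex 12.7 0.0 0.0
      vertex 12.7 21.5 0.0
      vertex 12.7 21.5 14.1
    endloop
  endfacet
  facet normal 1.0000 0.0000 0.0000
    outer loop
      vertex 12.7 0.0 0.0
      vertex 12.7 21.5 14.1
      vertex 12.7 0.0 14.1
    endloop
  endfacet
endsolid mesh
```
; perimeter-only toolpath
G21 ; units = mm
G90 ; absolute positioning
G28 ; home
; layer 1
G0 Z1.8
G0 X0.0 Y0.0
G1 X12.7 Y0.0
G1 X12.7 Y21.5
G1 X0.0 Y21.5
G1 X0.0 Y0.0
; layer 2
G0 Z3.5
G0 X0.0 Y0.0
G1 X12.7 Y0.0
G1 X12.7 Y21.5
G1 X0.0 Y21.5
G1 X0.0 Y0.0
; layer 3
G0 Z5.3
G0 X0.0 Y0.0
G1 X12.7 Y0.0
G1 X12.7 Y21.5
G1 X0.0 Y21.5
G1 X0.0 Y0.0
; layer 4
G0 Z7.0
G0 X0.0 Y0.0
G1 X12.7 Y0.0
G1 X12.7 Y21.5
G1 X0.0 Y21.5
G1 X0.0 Y0.0
; layer 5
G0 Z8.8
G0 X0.0 Y0.0
G1 X12.7 Y0.0
G1 X12.7 Y21.5
G1 X0.0 Y21.5
G1 X0.0 Y0.0
; layer 6
G0 Z10.6
G0 X0.0 Y0.0
G1 X12.7 Y0.0
G1 X12.7 Y21.5
G1 X0.0 Y21.5
G1 X0.0 Y0.0
; layer 7
G0 Z12.3
G0 X0.0 Y0.0
G1 X12.7 Y0.0
G1 X12.7 Y21.5
G1 X0.0 Y21.5
G1 X0.0 Y0.0
; layer 8
G0 Z14.1
G0 X0.0 Y0.0
G1 X12.7 Y0.0
G1 X12.7 Y21.5
G1 X0.0 Y21.5
G1 X0.0 Y0.0
M2 ; end

The solid is a rectangular box, roughly 12.7 × 21.5 mm footprint and 14.1 mm tall. Slicing at Δz = 1.8 mm — 8 equal slices spanning the solid's height, so layer i sits at z = i·h/8 — gives 8 non-empty perimeters. Each is a 4-segment closed polygon; G0 lifts to the layer z and rapids to the start vertex, then G1 traces the edges.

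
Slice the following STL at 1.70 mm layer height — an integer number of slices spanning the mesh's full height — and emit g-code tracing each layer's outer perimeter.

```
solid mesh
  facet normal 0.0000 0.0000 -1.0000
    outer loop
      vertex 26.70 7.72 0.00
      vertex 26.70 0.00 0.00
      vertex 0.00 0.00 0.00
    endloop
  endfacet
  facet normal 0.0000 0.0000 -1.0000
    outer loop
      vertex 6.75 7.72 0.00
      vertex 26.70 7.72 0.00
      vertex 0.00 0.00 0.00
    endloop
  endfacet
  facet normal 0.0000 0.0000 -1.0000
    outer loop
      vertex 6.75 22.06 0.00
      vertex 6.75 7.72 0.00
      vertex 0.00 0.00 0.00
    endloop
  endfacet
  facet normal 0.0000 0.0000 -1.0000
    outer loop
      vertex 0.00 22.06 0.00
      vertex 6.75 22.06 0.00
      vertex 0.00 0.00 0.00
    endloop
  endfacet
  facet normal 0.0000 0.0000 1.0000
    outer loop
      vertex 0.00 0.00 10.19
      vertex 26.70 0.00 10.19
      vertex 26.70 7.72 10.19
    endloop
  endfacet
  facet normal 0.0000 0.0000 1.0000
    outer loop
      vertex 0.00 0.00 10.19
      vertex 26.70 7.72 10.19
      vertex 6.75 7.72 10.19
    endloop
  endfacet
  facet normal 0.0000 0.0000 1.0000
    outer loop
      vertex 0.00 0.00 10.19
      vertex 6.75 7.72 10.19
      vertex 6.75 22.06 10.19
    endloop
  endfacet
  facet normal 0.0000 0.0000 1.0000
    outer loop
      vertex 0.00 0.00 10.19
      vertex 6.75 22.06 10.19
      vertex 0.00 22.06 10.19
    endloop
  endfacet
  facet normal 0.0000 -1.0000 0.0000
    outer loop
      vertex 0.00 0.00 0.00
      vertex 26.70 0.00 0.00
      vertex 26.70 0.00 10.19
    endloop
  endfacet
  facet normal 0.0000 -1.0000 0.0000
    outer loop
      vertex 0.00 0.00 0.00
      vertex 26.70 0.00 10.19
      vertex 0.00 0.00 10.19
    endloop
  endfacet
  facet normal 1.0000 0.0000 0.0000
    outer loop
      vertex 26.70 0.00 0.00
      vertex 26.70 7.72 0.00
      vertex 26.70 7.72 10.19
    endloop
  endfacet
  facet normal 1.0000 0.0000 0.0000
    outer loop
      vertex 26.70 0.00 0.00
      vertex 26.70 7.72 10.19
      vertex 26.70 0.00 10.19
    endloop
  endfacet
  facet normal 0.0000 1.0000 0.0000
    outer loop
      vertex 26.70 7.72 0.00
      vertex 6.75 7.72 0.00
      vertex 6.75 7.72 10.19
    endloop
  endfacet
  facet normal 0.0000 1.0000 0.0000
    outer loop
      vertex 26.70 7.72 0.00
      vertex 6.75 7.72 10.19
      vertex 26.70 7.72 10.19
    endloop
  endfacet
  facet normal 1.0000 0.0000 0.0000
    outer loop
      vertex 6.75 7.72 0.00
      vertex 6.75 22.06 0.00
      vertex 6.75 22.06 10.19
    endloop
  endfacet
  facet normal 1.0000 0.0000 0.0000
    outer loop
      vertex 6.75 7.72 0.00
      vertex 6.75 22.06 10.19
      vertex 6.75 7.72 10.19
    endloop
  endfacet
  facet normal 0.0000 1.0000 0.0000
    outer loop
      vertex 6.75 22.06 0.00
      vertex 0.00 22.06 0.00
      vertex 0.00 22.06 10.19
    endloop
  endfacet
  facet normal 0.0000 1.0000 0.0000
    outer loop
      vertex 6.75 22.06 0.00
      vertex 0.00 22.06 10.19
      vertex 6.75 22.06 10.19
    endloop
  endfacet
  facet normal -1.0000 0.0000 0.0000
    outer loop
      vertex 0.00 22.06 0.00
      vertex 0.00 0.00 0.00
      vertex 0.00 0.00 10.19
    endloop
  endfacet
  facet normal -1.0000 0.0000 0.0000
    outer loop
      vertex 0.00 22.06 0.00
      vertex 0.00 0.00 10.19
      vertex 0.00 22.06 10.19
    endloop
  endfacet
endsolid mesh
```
; perimeter-only toolpath
G21 ; units = mm
G90 ; absolute positioning
G28 ; home
; layer 1
G0 Z1.70
G0 X0.00 Y0.00
G1 X26.70 Y0.00
G1 X26.70 Y7.72
G1 X6.75 Y7.72
G1 X6.75 Y22.06
G1 X0.00 Y22.06
G1 X0.00 Y0.00
; layer 2
G0 Z3.40
G0 X0.00 Y0.00
G1 X26.70 Y0.00
G1 X26.70 Y7.72
G1 X6.75 Y7.72
G1 X6.75 Y22.06
G1 X0.00 Y22.06
G1 X0.00 Y0.00
; layer 3
G0 Z5.09
G0 X0.00 Y0.00
G1 X26.70 Y0.00
G1 X26.70 Y7.72
G1 X6.75 Y7.72
G1 X6.75 Y22.06
G1 X0.00 Y22.06
G1 X0.00 Y0.00
; layer 4
G0 Z6.79
G0 X0.00 Y0.00
G1 X26.70 Y0.00
G1 X26.70 Y7.72
G1 X6.75 Y7.72
G1 X6.75 Y22.06
G1 X0.00 Y22.06
G1 X0.00 Y0.00
; layer 5
G0 Z8.49
G0 X0.00 Y0.00
G1 X26.70 Y0.00
G1 X26.70 Y7.72
G1 X6.75 Y7.72
G1 X6.75 Y22.06
G1 X0.00 Y22.06
G1 X0.00 Y0.00
; layer 6
G0 Z10.19
G0 X0.00 Y0.00
G1 X26.70 Y0.00
G1 X26.70 Y7.72
G1 X6.75 Y7.72
G1 X6.75 Y22.06
G1 X0.00 Y22.06
G1 X0.00 Y0.00
M2 ; end

The solid is an L-shaped prism: outer 26.7 × 22.1 mm, arm thicknesses ≈ 7.72 mm (horizontal) and 6.75 mm (vertical), extruded 10.2 mm in z. Slicing at Δz = 1.70 mm — 6 equal slices spanning the solid's height, so layer i sits at z = i·h/6 — gives 6 non-empty perimeters. Each is a 6-segment closed polygon; G0 lifts to the layer z and rapids to the start vertex, then G1 traces the edges.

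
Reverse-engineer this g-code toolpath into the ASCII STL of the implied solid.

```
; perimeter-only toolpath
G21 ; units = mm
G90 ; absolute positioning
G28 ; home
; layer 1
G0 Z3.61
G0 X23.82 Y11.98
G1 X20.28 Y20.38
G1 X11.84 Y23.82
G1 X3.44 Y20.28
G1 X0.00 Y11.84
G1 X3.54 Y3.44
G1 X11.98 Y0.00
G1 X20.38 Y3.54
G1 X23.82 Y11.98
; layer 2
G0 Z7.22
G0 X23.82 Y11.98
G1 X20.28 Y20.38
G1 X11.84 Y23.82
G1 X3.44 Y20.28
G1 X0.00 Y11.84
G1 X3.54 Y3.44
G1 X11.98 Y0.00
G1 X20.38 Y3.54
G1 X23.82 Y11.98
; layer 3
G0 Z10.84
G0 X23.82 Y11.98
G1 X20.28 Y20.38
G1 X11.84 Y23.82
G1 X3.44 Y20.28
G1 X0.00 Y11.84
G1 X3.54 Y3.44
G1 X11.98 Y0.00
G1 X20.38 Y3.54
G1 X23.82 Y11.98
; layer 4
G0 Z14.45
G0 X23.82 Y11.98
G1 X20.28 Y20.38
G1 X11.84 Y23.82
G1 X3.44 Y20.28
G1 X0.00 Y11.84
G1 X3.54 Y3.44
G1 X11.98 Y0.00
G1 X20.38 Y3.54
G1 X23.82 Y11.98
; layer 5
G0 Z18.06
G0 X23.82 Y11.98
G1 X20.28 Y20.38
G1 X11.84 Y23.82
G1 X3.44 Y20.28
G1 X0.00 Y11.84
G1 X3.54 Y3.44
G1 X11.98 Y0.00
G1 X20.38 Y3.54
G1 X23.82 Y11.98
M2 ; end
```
solid part
  facet normal 0.0000 0.0000 -1.0000
    outer loop
      vertex 11.84 23.82 0.00
      vertex 20.28 20.38 0.00
      vertex 23.82 11.98 0.00
    endloop
  endfacet
  facet normal 0.0000 0.0000 -1.0000
    outer loop
      vertex 3.44 20.28 0.00
      vertex 11.84 23.82 0.00
      vertex 23.82 11.98 0.00
    endloop
  endfacet
  facet normal 0.0000 0.0000 -1.0000
    outer loop
      vertex 0.00 11.84 0.00
      vertex 3.44 20.28 0.00
      vertex 23.82 11.98 0.00
    endloop
  endfacet
  facet normal 0.0000 0.0000 -1.0000
    outer loop
      vertex 3.54 3.44 0.00
      vertex 0.00 11.84 0.00
      vertex 23.82 11.98 0.00
    endloop
  endfacet
  facet normal 0.0000 0.0000 -1.0000
    outer loop
      vertex 11.98 0.00 0.00
      vertex 3.54 3.44 0.00
      vertex 23.82 11.98 0.00
    endloop
  endfacet
  facet normal 0.0000 0.0000 -1.0000
    outer loop
      vertex 20.38 3.54 0.00
      vertex 11.98 0.00 0.00
      vertex 23.82 11.98 0.00
    endloop
  endfacet
  facet normal 0.0000 0.0000 1.0000
    outer loop
      vertex 23.82 11.98 18.06
      vertex 20.28 20.38 18.06
      vertex 11.84 23.82 18.06
    endloop
  endfacet
  facet normal 0.0000 0.0000 1.0000
    outer loop
      vertex 23.82 11.98 18.06
      vertex 11.84 23.82 18.06
      vertex 3.44 20.28 18.06
    endloop
  endfacet
  facet normal 0.0000 0.0000 1.0000
    outer loop
      vertex 23.82 11.98 18.06
      vertex 3.44 20.28 18.06
      vertex 0.00 11.84 18.06
    endloop
  endfacet
  facet normal 0.0000 0.0000 1.0000
    outer loop
      vertex 23.82 11.98 18.06
      vertex 0.00 11.84 18.06
      vertex 3.54 3.44 18.06
    endloop
  endfacet
  facet normal 0.0000 0.0000 1.0000
    outer loop
      vertex 23.82 11.98 18.06
      vertex 3.54 3.44 18.06
      vertex 11.98 0.00 18.06
    endloop
  endfacet
  facet normal 0.0000 0.0000 1.0000
    outer loop
      vertex 23.82 11.98 18.06
      vertex 11.98 0.00 18.06
      vertex 20.38 3.54 18.06
    endloop
  endfacet
  facet normal 0.9215 0.3884 0.0000
    outer loop
      vertex 23.82 11.98 0.00
      vertex 20.28 20.38 0.00
      vertex 20.28 20.38 18.06
    endloop
  endfacet
  facet normal 0.9215 0.3884 0.0000
    outer loop
      vertex 23.82 11.98 0.00
      vertex 20.28 20.38 18.06
      vertex 23.82 11.98 18.06
    endloop
  endfacet
  facet normal 0.3774 0.9260 0.0000
    outer loop
      vertex 20.28 20.38 0.00
      vertex 11.84 23.82 0.00
      vertex 11.84 23.82 18.06
    endloop
  endfacet
  facet normal 0.3774 0.9260 0.0000
    outer loop
      vertex 20.28 20.38 0.00
      vertex 11.84 23.82 18.06
      vertex 20.28 20.38 18.06
    endloop
  endfacet
  facet normal -0.3884 0.9215 0.0000
    outer loop
      vertex 11.84 23.82 0.00
      vertex 3.44 20.28 0.00
      vertex 3.44 20.28 18.06
    endloop
  endfacet
  facet normal -0.3884 0.9215 0.0000
    outer loop
      vertex 11.84 23.82 0.00
      vertex 3.44 20.28 18.06
      vertex 11.84 23.82 18.06
    endloop
  endfacet
  facet normal -0.9260 0.3774 0.0000
    outer loop
      vertex 3.44 20.28 0.00
      vertex 0.00 11.84 0.00
      vertex 0.00 11.84 18.06
    endloop
  endfacet
  facet normal -0.9260 0.3774 0.0000
    outer loop
      vertex 3.44 20.28 0.00
      vertex 0.00 11.84 18.06
      vertex 3.44 20.28 18.06
    endloop
  endfacet
  facet normal -0.9215 -0.3884 0.0000
    outer loop
      vertex 0.00 11.84 0.00
      vertex 3.54 3.44 0.00
      vertex 3.54 3.44 18.06
    endloop
  endfacet
  facet normal -0.9215 -0.3884 0.0000
    outer loop
      vertex 0.00 11.84 0.00
      vertex 3.54 3.44 18.06
      vertex 0.00 11.84 18.06
    endloop
  endfacet
  facet normal -0.3774 -0.9260 0.0000
    outer loop
      vertex 3.54 3.44 0.00
      vertex 11.98 0.00 0.00
      vertex 11.98 0.00 18.06
    endloop
  endfacet
  facet normal -0.3774 -0.9260 0.0000
    outer loop
      vertex 3.54 3.44 0.00
      vertex 11.98 0.00 18.06
      vertex 3.54 3.44 18.06
    endloop
  endfacet
  facet normal 0.3884 -0.9215 0.0000
    outer loop
      vertex 11.98 0.00 0.00
      vertex 20.38 3.54 0.00
      vertex 20.38 3.54 18.06
    endloop
  endfacet
  facet normal 0.3884 -0.9215 0.0000
    outer loop
      vertex 11.98 0.00 0.00
      vertex 20.38 3.54 18.06
      vertex 11.98 0.00 18.06
    endloop
  endfacet
  facet normal 0.9260 -0.3774 0.0000
    outer loop
      vertex 20.38 3.54 0.00
      vertex 23.82 11.98 0.00
      vertex 23.82 11.98 18.06
    endloop
  endfacet
  facet normal 0.9260 -0.3774 0.0000
    outer loop
      vertex 20.38 3.54 0.00
      vertex 23.82 11.98 18.06
      vertex 20.38 3.54 18.06
    endloop
  endfacet
endsolid part

The G0 Z moves step by Δz≈3.61 mm. Every layer's G1 loop is the same polygon, so the solid is a straight extrusion of it from z=0 to z≈18.1. Closing with flat bottom and top caps and triangulating gives 28 facets — a regular 8-sided prism (a cylinder approximated with 8 flat sides), circumscribed radius ≈ 11.9 mm, height ≈ 18.1 mm.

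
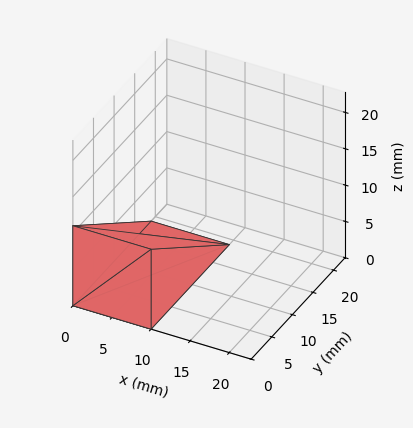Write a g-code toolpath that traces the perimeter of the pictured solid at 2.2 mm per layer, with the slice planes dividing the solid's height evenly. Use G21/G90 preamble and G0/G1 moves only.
Reading the render: the shape is a wedge (ramp): 10 × 19 mm base, rising to 11 mm along the y=0 edge and sloping linearly to z=0 at y=19 (dimensions read to the nearest mm from the axis ticks). For the g-code, the solid's height is divided into equal slices at the stated Δz and each level perimeter traced with G1 moves after a G0 lift.

; perimeter-only toolpath
G21 ; units = mm
G90 ; absolute positioning
G28 ; home
; layer 1
G0 Z2.2
G0 X0.0 Y0.0
G1 X10.0 Y0.0
G1 X10.0 Y15.2
G1 X0.0 Y15.2
G1 X0.0 Y0.0
; layer 2
G0 Z4.4
G0 X0.0 Y0.0
G1 X10.0 Y0.0
G1 X10.0 Y11.4
G1 X0.0 Y11.4
G1 X0.0 Y0.0
; layer 3
G0 Z6.6
G0 X0.0 Y0.0
G1 X10.0 Y0.0
G1 X10.0 Y7.6
G1 X0.0 Y7.6
G1 X0.0 Y0.0
; layer 4
G0 Z8.8
G0 X0.0 Y0.0
G1 X10.0 Y0.0
G1 X10.0 Y3.8
G1 X0.0 Y3.8
G1 X0.0 Y0.0
M2 ; end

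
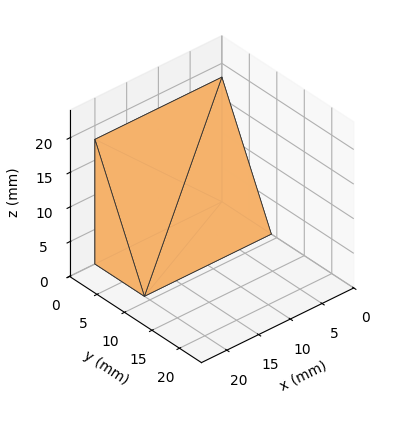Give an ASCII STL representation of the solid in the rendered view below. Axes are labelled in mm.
Reading the render: the shape is a wedge (ramp): 20 × 9 mm base, rising to 18 mm along the y=0 edge and sloping linearly to z=0 at y=9 (dimensions read to the nearest mm from the axis ticks). For the STL, each face is triangulated and given an outward normal.

solid part
  facet normal 0.0000 0.0000 -1.0000
    outer loop
      vertex 20.000 9.000 0.000
      vertex 20.000 0.000 0.000
      vertex 0.000 0.000 0.000
    endloop
  endfacet
  facet normal 0.0000 0.0000 -1.0000
    outer loop
      vertex 0.000 9.000 0.000
      vertex 20.000 9.000 0.000
      vertex 0.000 0.000 0.000
    endloop
  endfacet
  facet normal 0.0000 -1.0000 0.0000
    outer loop
      vertex 0.000 0.000 0.000
      vertex 20.000 0.000 0.000
      vertex 20.000 0.000 18.000
    endloop
  endfacet
  facet normal 0.0000 -1.0000 0.0000
    outer loop
      vertex 0.000 0.000 0.000
      vertex 20.000 0.000 18.000
      vertex 0.000 0.000 18.000
    endloop
  endfacet
  facet normal 0.0000 0.8944 0.4472
    outer loop
      vertex 0.000 0.000 18.000
      vertex 20.000 0.000 18.000
      vertex 20.000 9.000 0.000
    endloop
  endfacet
  facet normal 0.0000 0.8944 0.4472
    outer loop
      vertex 0.000 0.000 18.000
      vertex 20.000 9.000 0.000
      vertex 0.000 9.000 0.000
    endloop
  endfacet
  facet normal -1.0000 0.0000 0.0000
    outer loop
      vertex 0.000 0.000 18.000
      vertex 0.000 9.000 0.000
      vertex 0.000 0.000 0.000
    endloop
  endfacet
  facet normal 1.0000 0.0000 0.0000
    outer loop
      vertex 20.000 0.000 0.000
      vertex 20.000 9.000 0.000
      vertex 20.000 0.000 18.000
    endloop
  endfacet
endsolid part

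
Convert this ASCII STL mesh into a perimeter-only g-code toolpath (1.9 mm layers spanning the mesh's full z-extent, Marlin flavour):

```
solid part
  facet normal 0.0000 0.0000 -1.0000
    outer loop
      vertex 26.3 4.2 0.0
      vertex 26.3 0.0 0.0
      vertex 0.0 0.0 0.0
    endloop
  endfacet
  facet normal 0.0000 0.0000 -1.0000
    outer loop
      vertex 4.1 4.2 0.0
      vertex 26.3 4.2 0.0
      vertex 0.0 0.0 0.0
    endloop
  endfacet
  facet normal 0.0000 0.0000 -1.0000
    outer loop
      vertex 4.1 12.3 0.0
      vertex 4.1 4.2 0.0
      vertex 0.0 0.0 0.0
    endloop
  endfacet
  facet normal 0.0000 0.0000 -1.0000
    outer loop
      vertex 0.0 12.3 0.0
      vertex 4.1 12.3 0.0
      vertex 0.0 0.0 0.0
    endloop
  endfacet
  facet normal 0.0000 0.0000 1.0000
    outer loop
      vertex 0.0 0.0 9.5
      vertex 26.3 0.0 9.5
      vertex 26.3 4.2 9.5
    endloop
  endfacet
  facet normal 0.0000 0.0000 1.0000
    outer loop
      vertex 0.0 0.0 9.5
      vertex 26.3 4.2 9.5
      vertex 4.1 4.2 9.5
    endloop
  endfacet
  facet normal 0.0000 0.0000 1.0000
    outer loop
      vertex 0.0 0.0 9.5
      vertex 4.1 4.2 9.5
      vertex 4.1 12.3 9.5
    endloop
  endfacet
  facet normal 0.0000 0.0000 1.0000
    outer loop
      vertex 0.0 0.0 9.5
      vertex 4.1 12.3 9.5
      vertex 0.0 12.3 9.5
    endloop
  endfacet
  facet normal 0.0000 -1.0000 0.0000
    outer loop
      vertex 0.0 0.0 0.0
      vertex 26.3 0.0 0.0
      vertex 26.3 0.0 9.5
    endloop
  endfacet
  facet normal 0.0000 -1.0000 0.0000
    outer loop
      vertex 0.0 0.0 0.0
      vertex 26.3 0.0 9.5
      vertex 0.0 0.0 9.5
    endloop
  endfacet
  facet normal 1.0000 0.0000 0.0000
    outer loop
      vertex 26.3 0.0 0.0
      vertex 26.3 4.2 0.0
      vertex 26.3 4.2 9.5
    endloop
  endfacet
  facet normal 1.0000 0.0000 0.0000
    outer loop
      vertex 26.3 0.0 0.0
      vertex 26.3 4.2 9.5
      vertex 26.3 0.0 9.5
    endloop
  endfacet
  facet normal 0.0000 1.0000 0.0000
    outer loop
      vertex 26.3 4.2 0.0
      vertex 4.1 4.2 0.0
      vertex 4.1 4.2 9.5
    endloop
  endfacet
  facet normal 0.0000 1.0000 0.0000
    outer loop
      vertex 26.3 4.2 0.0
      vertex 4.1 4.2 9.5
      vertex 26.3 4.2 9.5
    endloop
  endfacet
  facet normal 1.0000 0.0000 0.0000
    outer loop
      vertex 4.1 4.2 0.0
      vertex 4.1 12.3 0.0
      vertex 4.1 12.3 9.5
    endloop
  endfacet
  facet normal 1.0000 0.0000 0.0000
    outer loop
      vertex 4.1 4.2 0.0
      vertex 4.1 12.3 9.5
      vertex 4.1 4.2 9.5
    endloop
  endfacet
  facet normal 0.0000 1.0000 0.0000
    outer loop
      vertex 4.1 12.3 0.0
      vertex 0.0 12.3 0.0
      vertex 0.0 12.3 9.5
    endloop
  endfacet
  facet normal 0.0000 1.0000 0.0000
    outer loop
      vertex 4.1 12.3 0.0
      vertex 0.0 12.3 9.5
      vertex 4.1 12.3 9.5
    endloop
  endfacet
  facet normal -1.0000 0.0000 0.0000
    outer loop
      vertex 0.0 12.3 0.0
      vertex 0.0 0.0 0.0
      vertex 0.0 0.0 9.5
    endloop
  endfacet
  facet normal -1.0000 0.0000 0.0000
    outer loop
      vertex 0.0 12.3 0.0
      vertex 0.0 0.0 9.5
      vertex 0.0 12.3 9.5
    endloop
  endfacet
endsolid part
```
; perimeter-only toolpath
G21 ; units = mm
G90 ; absolute positioning
G28 ; home
; layer 1
G0 Z1.9
G0 X0.0 Y0.0
G1 X26.3 Y0.0
G1 X26.3 Y4.2
G1 X4.1 Y4.2
G1 X4.1 Y12.3
G1 X0.0 Y12.3
G1 X0.0 Y0.0
; layer 2
G0 Z3.8
G0 X0.0 Y0.0
G1 X26.3 Y0.0
G1 X26.3 Y4.2
G1 X4.1 Y4.2
G1 X4.1 Y12.3
G1 X0.0 Y12.3
G1 X0.0 Y0.0
; layer 3
G0 Z5.7
G0 X0.0 Y0.0
G1 X26.3 Y0.0
G1 X26.3 Y4.2
G1 X4.1 Y4.2
G1 X4.1 Y12.3
G1 X0.0 Y12.3
G1 X0.0 Y0.0
; layer 4
G0 Z7.6
G0 X0.0 Y0.0
G1 X26.3 Y0.0
G1 X26.3 Y4.2
G1 X4.1 Y4.2
G1 X4.1 Y12.3
G1 X0.0 Y12.3
G1 X0.0 Y0.0
; layer 5
G0 Z9.5
G0 X0.0 Y0.0
G1 X26.3 Y0.0
G1 X26.3 Y4.2
G1 X4.1 Y4.2
G1 X4.1 Y12.3
G1 X0.0 Y12.3
G1 X0.0 Y0.0
M2 ; end

The solid is an L-shaped prism: outer 26.3 × 12.3 mm, arm thicknesses ≈ 4.2 mm (horizontal) and 4.1 mm (vertical), extruded 9.5 mm in z. Slicing at Δz = 1.9 mm — 5 equal slices spanning the solid's height, so layer i sits at z = i·h/5 — gives 5 non-empty perimeters. Each is a 6-segment closed polygon; G0 lifts to the layer z and rapids to the start vertex, then G1 traces the edges.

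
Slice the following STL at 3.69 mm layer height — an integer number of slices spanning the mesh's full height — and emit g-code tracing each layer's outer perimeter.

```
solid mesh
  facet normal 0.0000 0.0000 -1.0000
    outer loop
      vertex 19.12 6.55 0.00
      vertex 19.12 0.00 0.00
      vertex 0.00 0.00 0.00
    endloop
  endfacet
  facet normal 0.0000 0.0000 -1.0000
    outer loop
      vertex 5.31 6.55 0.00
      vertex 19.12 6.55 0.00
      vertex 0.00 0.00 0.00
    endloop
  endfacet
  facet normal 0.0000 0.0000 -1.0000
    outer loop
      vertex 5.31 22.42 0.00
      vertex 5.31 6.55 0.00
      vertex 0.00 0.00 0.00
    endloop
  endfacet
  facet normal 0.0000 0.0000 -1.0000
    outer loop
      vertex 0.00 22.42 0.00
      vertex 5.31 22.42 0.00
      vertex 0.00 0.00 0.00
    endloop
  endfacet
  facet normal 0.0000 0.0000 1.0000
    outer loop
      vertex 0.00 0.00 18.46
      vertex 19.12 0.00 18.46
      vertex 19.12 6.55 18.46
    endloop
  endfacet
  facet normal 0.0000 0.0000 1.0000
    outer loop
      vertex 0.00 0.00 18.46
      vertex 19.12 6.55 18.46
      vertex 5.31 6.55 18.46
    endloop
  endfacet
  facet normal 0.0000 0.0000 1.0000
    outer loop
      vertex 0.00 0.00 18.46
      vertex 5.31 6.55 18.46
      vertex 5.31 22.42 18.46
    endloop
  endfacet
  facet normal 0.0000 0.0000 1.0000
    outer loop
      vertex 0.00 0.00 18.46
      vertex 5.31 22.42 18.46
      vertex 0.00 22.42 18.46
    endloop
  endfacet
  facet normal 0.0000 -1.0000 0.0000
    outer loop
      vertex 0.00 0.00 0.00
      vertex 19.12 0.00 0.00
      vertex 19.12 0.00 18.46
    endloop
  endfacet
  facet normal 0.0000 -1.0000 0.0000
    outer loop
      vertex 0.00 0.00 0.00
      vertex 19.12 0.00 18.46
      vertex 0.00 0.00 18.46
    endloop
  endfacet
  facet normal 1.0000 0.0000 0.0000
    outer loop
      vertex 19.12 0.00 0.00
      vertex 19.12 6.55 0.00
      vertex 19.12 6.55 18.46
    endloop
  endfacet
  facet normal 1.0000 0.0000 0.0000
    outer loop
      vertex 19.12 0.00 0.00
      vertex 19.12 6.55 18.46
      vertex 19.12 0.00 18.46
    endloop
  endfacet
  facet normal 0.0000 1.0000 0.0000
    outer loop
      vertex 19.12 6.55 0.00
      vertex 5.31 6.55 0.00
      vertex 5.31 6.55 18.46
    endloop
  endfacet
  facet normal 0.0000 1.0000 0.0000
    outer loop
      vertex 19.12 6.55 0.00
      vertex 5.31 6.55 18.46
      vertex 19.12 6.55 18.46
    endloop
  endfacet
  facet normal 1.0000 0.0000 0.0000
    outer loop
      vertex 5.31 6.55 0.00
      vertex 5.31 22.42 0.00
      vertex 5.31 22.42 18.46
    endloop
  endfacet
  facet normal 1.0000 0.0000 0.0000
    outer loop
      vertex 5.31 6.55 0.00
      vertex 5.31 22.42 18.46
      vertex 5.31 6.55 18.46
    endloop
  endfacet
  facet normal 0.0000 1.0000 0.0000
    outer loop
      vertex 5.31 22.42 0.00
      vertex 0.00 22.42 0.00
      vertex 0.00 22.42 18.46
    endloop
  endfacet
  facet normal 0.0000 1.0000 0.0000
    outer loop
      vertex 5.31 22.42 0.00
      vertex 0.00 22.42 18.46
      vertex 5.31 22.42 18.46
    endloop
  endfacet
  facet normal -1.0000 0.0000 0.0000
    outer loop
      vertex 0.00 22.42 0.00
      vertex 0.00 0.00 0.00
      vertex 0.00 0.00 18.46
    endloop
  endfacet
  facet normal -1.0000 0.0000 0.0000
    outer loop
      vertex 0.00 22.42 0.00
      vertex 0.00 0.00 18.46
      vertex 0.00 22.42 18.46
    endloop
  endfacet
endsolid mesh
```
; perimeter-only toolpath
G21 ; units = mm
G90 ; absolute positioning
G28 ; home
; layer 1
G0 Z3.69
G0 X0.00 Y0.00
G1 X19.12 Y0.00
G1 X19.12 Y6.55
G1 X5.31 Y6.55
G1 X5.31 Y22.42
G1 X0.00 Y22.42
G1 X0.00 Y0.00
; layer 2
G0 Z7.38
G0 X0.00 Y0.00
G1 X19.12 Y0.00
G1 X19.12 Y6.55
G1 X5.31 Y6.55
G1 X5.31 Y22.42
G1 X0.00 Y22.42
G1 X0.00 Y0.00
; layer 3
G0 Z11.08
G0 X0.00 Y0.00
G1 X19.12 Y0.00
G1 X19.12 Y6.55
G1 X5.31 Y6.55
G1 X5.31 Y22.42
G1 X0.00 Y22.42
G1 X0.00 Y0.00
; layer 4
G0 Z14.77
G0 X0.00 Y0.00
G1 X19.12 Y0.00
G1 X19.12 Y6.55
G1 X5.31 Y6.55
G1 X5.31 Y22.42
G1 X0.00 Y22.42
G1 X0.00 Y0.00
; layer 5
G0 Z18.46
G0 X0.00 Y0.00
G1 X19.12 Y0.00
G1 X19.12 Y6.55
G1 X5.31 Y6.55
G1 X5.31 Y22.42
G1 X0.00 Y22.42
G1 X0.00 Y0.00
M2 ; end

The solid is an L-shaped prism: outer 19.1 × 22.4 mm, arm thicknesses ≈ 6.55 mm (horizontal) and 5.31 mm (vertical), extruded 18.5 mm in z. Slicing at Δz = 3.69 mm — 5 equal slices spanning the solid's height, so layer i sits at z = i·h/5 — gives 5 non-empty perimeters. Each is a 6-segment closed polygon; G0 lifts to the layer z and rapids to the start vertex, then G1 traces the edges.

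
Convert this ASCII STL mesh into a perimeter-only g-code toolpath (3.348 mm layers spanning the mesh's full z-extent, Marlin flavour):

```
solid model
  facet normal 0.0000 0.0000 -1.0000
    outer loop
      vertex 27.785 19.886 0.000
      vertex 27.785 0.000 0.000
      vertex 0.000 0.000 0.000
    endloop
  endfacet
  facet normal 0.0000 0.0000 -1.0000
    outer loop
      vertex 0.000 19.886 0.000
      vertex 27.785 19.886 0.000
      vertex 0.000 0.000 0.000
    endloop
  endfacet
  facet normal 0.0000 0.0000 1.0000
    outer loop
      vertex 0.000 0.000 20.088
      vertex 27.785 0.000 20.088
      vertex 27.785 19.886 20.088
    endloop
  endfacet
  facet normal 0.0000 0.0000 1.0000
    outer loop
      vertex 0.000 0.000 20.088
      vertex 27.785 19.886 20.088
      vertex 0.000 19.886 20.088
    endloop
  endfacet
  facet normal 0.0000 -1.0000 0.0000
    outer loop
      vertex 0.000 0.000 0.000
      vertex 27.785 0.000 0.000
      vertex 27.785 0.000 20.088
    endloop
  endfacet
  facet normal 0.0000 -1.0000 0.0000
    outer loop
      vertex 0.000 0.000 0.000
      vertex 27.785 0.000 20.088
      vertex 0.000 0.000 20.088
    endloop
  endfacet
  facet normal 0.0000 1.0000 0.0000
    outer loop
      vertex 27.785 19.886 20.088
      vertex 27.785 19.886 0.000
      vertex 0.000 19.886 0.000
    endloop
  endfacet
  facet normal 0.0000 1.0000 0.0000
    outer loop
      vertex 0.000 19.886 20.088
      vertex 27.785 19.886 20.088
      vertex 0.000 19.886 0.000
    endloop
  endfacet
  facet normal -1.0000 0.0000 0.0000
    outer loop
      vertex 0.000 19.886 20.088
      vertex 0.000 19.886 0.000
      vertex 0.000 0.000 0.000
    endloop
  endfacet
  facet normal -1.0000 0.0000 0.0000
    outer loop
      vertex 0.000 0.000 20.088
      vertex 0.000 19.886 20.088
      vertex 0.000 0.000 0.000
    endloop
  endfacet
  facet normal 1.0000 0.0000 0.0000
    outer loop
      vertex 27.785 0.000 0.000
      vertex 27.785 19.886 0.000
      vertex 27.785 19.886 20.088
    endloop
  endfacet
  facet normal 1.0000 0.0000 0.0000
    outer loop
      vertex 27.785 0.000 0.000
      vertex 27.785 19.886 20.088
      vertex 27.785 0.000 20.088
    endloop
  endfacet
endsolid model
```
; perimeter-only toolpath
G21 ; units = mm
G90 ; absolute positioning
G28 ; home
; layer 1
G0 Z3.348
G0 X0.000 Y0.000
G1 X27.785 Y0.000
G1 X27.785 Y19.886
G1 X0.000 Y19.886
G1 X0.000 Y0.000
; layer 2
G0 Z6.696
G0 X0.000 Y0.000
G1 X27.785 Y0.000
G1 X27.785 Y19.886
G1 X0.000 Y19.886
G1 X0.000 Y0.000
; layer 3
G0 Z10.044
G0 X0.000 Y0.000
G1 X27.785 Y0.000
G1 X27.785 Y19.886
G1 X0.000 Y19.886
G1 X0.000 Y0.000
; layer 4
G0 Z13.392
G0 X0.000 Y0.000
G1 X27.785 Y0.000
G1 X27.785 Y19.886
G1 X0.000 Y19.886
G1 X0.000 Y0.000
; layer 5
G0 Z16.740
G0 X0.000 Y0.000
G1 X27.785 Y0.000
G1 X27.785 Y19.886
G1 X0.000 Y19.886
G1 X0.000 Y0.000
; layer 6
G0 Z20.088
G0 X0.000 Y0.000
G1 X27.785 Y0.000
G1 X27.785 Y19.886
G1 X0.000 Y19.886
G1 X0.000 Y0.000
M2 ; end

The solid is a rectangular box, roughly 27.8 × 19.9 mm footprint and 20.1 mm tall. Slicing at Δz = 3.348 mm — 6 equal slices spanning the solid's height, so layer i sits at z = i·h/6 — gives 6 non-empty perimeters. Each is a 4-segment closed polygon; G0 lifts to the layer z and rapids to the start vertex, then G1 traces the edges.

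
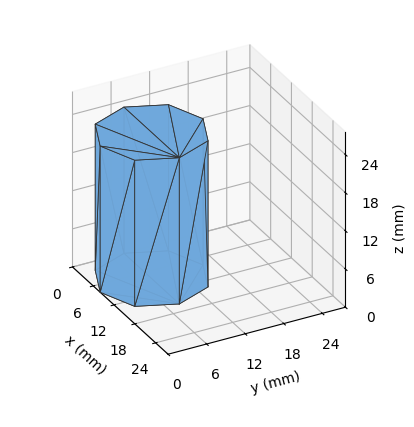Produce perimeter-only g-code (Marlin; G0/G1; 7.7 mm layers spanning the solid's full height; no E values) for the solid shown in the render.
Reading the render: the shape is a regular 8-sided prism (a cylinder approximated with 8 flat sides), circumscribed radius ≈ 8 mm, height ≈ 23 mm (dimensions read to the nearest mm from the axis ticks). For the g-code, the solid's height is divided into equal slices at the stated Δz and each level perimeter traced with G1 moves after a G0 lift.

; perimeter-only toolpath
G21 ; units = mm
G90 ; absolute positioning
G28 ; home
; layer 1
G0 Z7.7
G0 X16.0 Y8.0
G1 X13.7 Y13.7
G1 X8.0 Y16.0
G1 X2.3 Y13.7
G1 X0.0 Y8.0
G1 X2.3 Y2.3
G1 X8.0 Y0.0
G1 X13.7 Y2.3
G1 X16.0 Y8.0
; layer 2
G0 Z15.3
G0 X16.0 Y8.0
G1 X13.7 Y13.7
G1 X8.0 Y16.0
G1 X2.3 Y13.7
G1 X0.0 Y8.0
G1 X2.3 Y2.3
G1 X8.0 Y0.0
G1 X13.7 Y2.3
G1 X16.0 Y8.0
; layer 3
G0 Z23.0
G0 X16.0 Y8.0
G1 X13.7 Y13.7
G1 X8.0 Y16.0
G1 X2.3 Y13.7
G1 X0.0 Y8.0
G1 X2.3 Y2.3
G1 X8.0 Y0.0
G1 X13.7 Y2.3
G1 X16.0 Y8.0
M2 ; end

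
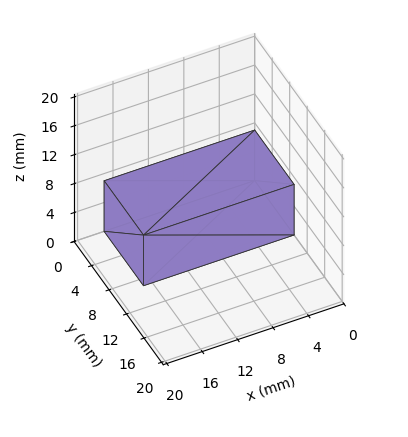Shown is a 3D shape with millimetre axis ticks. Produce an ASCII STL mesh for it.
Reading the render: the shape is a rectangular box, roughly 17 × 9 mm footprint and 7 mm tall (dimensions read to the nearest mm from the axis ticks). For the STL, each face is triangulated and given an outward normal.

solid part
  facet normal 0.0000 0.0000 -1.0000
    outer loop
      vertex 17.00 9.00 0.00
      vertex 17.00 0.00 0.00
      vertex 0.00 0.00 0.00
    endloop
  endfacet
  facet normal 0.0000 0.0000 -1.0000
    outer loop
      vertex 0.00 9.00 0.00
      vertex 17.00 9.00 0.00
      vertex 0.00 0.00 0.00
    endloop
  endfacet
  facet normal 0.0000 0.0000 1.0000
    outer loop
      vertex 0.00 0.00 7.00
      vertex 17.00 0.00 7.00
      vertex 17.00 9.00 7.00
    endloop
  endfacet
  facet normal 0.0000 0.0000 1.0000
    outer loop
      vertex 0.00 0.00 7.00
      vertex 17.00 9.00 7.00
      vertex 0.00 9.00 7.00
    endloop
  endfacet
  facet normal 0.0000 -1.0000 0.0000
    outer loop
      vertex 0.00 0.00 0.00
      vertex 17.00 0.00 0.00
      vertex 17.00 0.00 7.00
    endloop
  endfacet
  facet normal 0.0000 -1.0000 0.0000
    outer loop
      vertex 0.00 0.00 0.00
      vertex 17.00 0.00 7.00
      vertex 0.00 0.00 7.00
    endloop
  endfacet
  facet normal 0.0000 1.0000 0.0000
    outer loop
      vertex 17.00 9.00 7.00
      vertex 17.00 9.00 0.00
      vertex 0.00 9.00 0.00
    endloop
  endfacet
  facet normal 0.0000 1.0000 0.0000
    outer loop
      vertex 0.00 9.00 7.00
      vertex 17.00 9.00 7.00
      vertex 0.00 9.00 0.00
    endloop
  endfacet
  facet normal -1.0000 0.0000 0.0000
    outer loop
      vertex 0.00 9.00 7.00
      vertex 0.00 9.00 0.00
      vertex 0.00 0.00 0.00
    endloop
  endfacet
  facet normal -1.0000 0.0000 0.0000
    outer loop
      vertex 0.00 0.00 7.00
      vertex 0.00 9.00 7.00
      vertex 0.00 0.00 0.00
    endloop
  endfacet
  facet normal 1.0000 0.0000 0.0000
    outer loop
      vertex 17.00 0.00 0.00
      vertex 17.00 9.00 0.00
      vertex 17.00 9.00 7.00
    endloop
  endfacet
  facet normal 1.0000 0.0000 0.0000
    outer loop
      vertex 17.00 0.00 0.00
      vertex 17.00 9.00 7.00
      vertex 17.00 0.00 7.00
    endloop
  endfacet
endsolid part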